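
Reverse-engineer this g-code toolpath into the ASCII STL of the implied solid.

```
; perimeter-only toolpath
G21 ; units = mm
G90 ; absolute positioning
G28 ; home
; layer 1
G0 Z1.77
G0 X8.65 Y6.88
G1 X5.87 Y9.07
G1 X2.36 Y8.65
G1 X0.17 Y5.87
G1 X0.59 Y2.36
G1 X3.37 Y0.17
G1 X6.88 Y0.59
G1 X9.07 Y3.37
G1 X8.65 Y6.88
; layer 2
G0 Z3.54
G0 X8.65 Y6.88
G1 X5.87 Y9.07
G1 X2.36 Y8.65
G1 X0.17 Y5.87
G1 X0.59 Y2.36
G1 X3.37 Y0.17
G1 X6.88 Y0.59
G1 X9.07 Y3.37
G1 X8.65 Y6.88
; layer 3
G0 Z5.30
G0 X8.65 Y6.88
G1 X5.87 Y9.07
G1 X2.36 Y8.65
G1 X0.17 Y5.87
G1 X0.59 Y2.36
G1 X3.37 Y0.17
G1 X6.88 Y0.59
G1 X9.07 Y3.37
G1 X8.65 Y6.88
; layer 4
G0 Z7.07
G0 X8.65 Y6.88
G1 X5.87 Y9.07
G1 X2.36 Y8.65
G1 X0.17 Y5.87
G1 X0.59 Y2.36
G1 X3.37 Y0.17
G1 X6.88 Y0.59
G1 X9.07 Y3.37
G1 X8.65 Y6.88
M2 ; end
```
solid part
  facet normal 0.0000 0.0000 -1.0000
    outer loop
      vertex 2.36 8.65 0.00
      vertex 5.87 9.07 0.00
      vertex 8.65 6.88 0.00
    endloop
  endfacet
  facet normal 0.0000 0.0000 -1.0000
    outer loop
      vertex 0.17 5.87 0.00
      vertex 2.36 8.65 0.00
      vertex 8.65 6.88 0.00
    endloop
  endfacet
  facet normal 0.0000 0.0000 -1.0000
    outer loop
      vertex 0.59 2.36 0.00
      vertex 0.17 5.87 0.00
      vertex 8.65 6.88 0.00
    endloop
  endfacet
  facet normal 0.0000 0.0000 -1.0000
    outer loop
      vertex 3.37 0.17 0.00
      vertex 0.59 2.36 0.00
      vertex 8.65 6.88 0.00
    endloop
  endfacet
  facet normal 0.0000 0.0000 -1.0000
    outer loop
      vertex 6.88 0.59 0.00
      vertex 3.37 0.17 0.00
      vertex 8.65 6.88 0.00
    endloop
  endfacet
  facet normal 0.0000 0.0000 -1.0000
    outer loop
      vertex 9.07 3.37 0.00
      vertex 6.88 0.59 0.00
      vertex 8.65 6.88 0.00
    endloop
  endfacet
  facet normal 0.0000 0.0000 1.0000
    outer loop
      vertex 8.65 6.88 7.07
      vertex 5.87 9.07 7.07
      vertex 2.36 8.65 7.07
    endloop
  endfacet
  facet normal 0.0000 0.0000 1.0000
    outer loop
      vertex 8.65 6.88 7.07
      vertex 2.36 8.65 7.07
      vertex 0.17 5.87 7.07
    endloop
  endfacet
  facet normal 0.0000 0.0000 1.0000
    outer loop
      vertex 8.65 6.88 7.07
      vertex 0.17 5.87 7.07
      vertex 0.59 2.36 7.07
    endloop
  endfacet
  facet normal 0.0000 0.0000 1.0000
    outer loop
      vertex 8.65 6.88 7.07
      vertex 0.59 2.36 7.07
      vertex 3.37 0.17 7.07
    endloop
  endfacet
  facet normal 0.0000 0.0000 1.0000
    outer loop
      vertex 8.65 6.88 7.07
      vertex 3.37 0.17 7.07
      vertex 6.88 0.59 7.07
    endloop
  endfacet
  facet normal 0.0000 0.0000 1.0000
    outer loop
      vertex 8.65 6.88 7.07
      vertex 6.88 0.59 7.07
      vertex 9.07 3.37 7.07
    endloop
  endfacet
  facet normal 0.6188 0.7855 0.0000
    outer loop
      vertex 8.65 6.88 0.00
      vertex 5.87 9.07 0.00
      vertex 5.87 9.07 7.07
    endloop
  endfacet
  facet normal 0.6188 0.7855 0.0000
    outer loop
      vertex 8.65 6.88 0.00
      vertex 5.87 9.07 7.07
      vertex 8.65 6.88 7.07
    endloop
  endfacet
  facet normal -0.1188 0.9929 0.0000
    outer loop
      vertex 5.87 9.07 0.00
      vertex 2.36 8.65 0.00
      vertex 2.36 8.65 7.07
    endloop
  endfacet
  facet normal -0.1188 0.9929 0.0000
    outer loop
      vertex 5.87 9.07 0.00
      vertex 2.36 8.65 7.07
      vertex 5.87 9.07 7.07
    endloop
  endfacet
  facet normal -0.7855 0.6188 0.0000
    outer loop
      vertex 2.36 8.65 0.00
      vertex 0.17 5.87 0.00
      vertex 0.17 5.87 7.07
    endloop
  endfacet
  facet normal -0.7855 0.6188 0.0000
    outer loop
      vertex 2.36 8.65 0.00
      vertex 0.17 5.87 7.07
      vertex 2.36 8.65 7.07
    endloop
  endfacet
  facet normal -0.9929 -0.1188 0.0000
    outer loop
      vertex 0.17 5.87 0.00
      vertex 0.59 2.36 0.00
      vertex 0.59 2.36 7.07
    endloop
  endfacet
  facet normal -0.9929 -0.1188 0.0000
    outer loop
      vertex 0.17 5.87 0.00
      vertex 0.59 2.36 7.07
      vertex 0.17 5.87 7.07
    endloop
  endfacet
  facet normal -0.6188 -0.7855 0.0000
    outer loop
      vertex 0.59 2.36 0.00
      vertex 3.37 0.17 0.00
      vertex 3.37 0.17 7.07
    endloop
  endfacet
  facet normal -0.6188 -0.7855 0.0000
    outer loop
      vertex 0.59 2.36 0.00
      vertex 3.37 0.17 7.07
      vertex 0.59 2.36 7.07
    endloop
  endfacet
  facet normal 0.1188 -0.9929 0.0000
    outer loop
      vertex 3.37 0.17 0.00
      vertex 6.88 0.59 0.00
      vertex 6.88 0.59 7.07
    endloop
  endfacet
  facet normal 0.1188 -0.9929 0.0000
    outer loop
      vertex 3.37 0.17 0.00
      vertex 6.88 0.59 7.07
      vertex 3.37 0.17 7.07
    endloop
  endfacet
  facet normal 0.7855 -0.6188 0.0000
    outer loop
      vertex 6.88 0.59 0.00
      vertex 9.07 3.37 0.00
      vertex 9.07 3.37 7.07
    endloop
  endfacet
  facet normal 0.7855 -0.6188 0.0000
    outer loop
      vertex 6.88 0.59 0.00
      vertex 9.07 3.37 7.07
      vertex 6.88 0.59 7.07
    endloop
  endfacet
  facet normal 0.9929 0.1188 0.0000
    outer loop
      vertex 9.07 3.37 0.00
      vertex 8.65 6.88 0.00
      vertex 8.65 6.88 7.07
    endloop
  endfacet
  facet normal 0.9929 0.1188 0.0000
    outer loop
      vertex 9.07 3.37 0.00
      vertex 8.65 6.88 7.07
      vertex 9.07 3.37 7.07
    endloop
  endfacet
endsolid part

The G0 Z moves step by Δz≈1.77 mm. Every layer's G1 loop is the same polygon, so the solid is a straight extrusion of it from z=0 to z≈7.07. Closing with flat bottom and top caps and triangulating gives 28 facets — a regular 8-sided prism (a cylinder approximated with 8 flat sides), circumscribed radius ≈ 4.62 mm, height ≈ 7.07 mm.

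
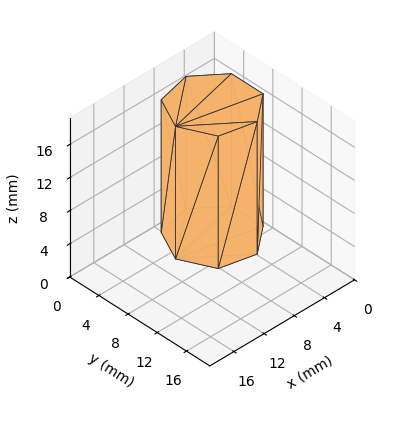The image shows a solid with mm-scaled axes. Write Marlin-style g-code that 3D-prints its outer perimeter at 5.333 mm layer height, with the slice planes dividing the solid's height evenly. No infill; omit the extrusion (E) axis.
Reading the render: the shape is a regular 7-sided prism (a cylinder approximated with 7 flat sides), circumscribed radius ≈ 5 mm, height ≈ 16 mm (dimensions read to the nearest mm from the axis ticks). For the g-code, the solid's height is divided into equal slices at the stated Δz and each level perimeter traced with G1 moves after a G0 lift.

; perimeter-only toolpath
G21 ; units = mm
G90 ; absolute positioning
G28 ; home
; layer 1
G0 Z5.333
G0 X10.000 Y5.000
G1 X8.117 Y8.909
G1 X3.887 Y9.875
G1 X0.495 Y7.169
G1 X0.495 Y2.831
G1 X3.887 Y0.125
G1 X8.117 Y1.091
G1 X10.000 Y5.000
; layer 2
G0 Z10.667
G0 X10.000 Y5.000
G1 X8.117 Y8.909
G1 X3.887 Y9.875
G1 X0.495 Y7.169
G1 X0.495 Y2.831
G1 X3.887 Y0.125
G1 X8.117 Y1.091
G1 X10.000 Y5.000
; layer 3
G0 Z16.000
G0 X10.000 Y5.000
G1 X8.117 Y8.909
G1 X3.887 Y9.875
G1 X0.495 Y7.169
G1 X0.495 Y2.831
G1 X3.887 Y0.125
G1 X8.117 Y1.091
G1 X10.000 Y5.000
M2 ; end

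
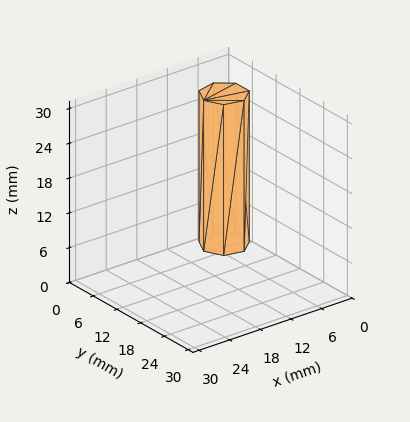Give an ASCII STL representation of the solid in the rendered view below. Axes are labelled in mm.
Reading the render: the shape is a regular 7-sided prism (a cylinder approximated with 7 flat sides), circumscribed radius ≈ 4 mm, height ≈ 26 mm (dimensions read to the nearest mm from the axis ticks). For the STL, each face is triangulated and given an outward normal.

solid part
  facet normal 0.0000 0.0000 -1.0000
    outer loop
      vertex 3.1 7.9 0.0
      vertex 6.5 7.1 0.0
      vertex 8.0 4.0 0.0
    endloop
  endfacet
  facet normal 0.0000 0.0000 -1.0000
    outer loop
      vertex 0.4 5.7 0.0
      vertex 3.1 7.9 0.0
      vertex 8.0 4.0 0.0
    endloop
  endfacet
  facet normal 0.0000 0.0000 -1.0000
    outer loop
      vertex 0.4 2.3 0.0
      vertex 0.4 5.7 0.0
      vertex 8.0 4.0 0.0
    endloop
  endfacet
  facet normal 0.0000 0.0000 -1.0000
    outer loop
      vertex 3.1 0.1 0.0
      vertex 0.4 2.3 0.0
      vertex 8.0 4.0 0.0
    endloop
  endfacet
  facet normal 0.0000 0.0000 -1.0000
    outer loop
      vertex 6.5 0.9 0.0
      vertex 3.1 0.1 0.0
      vertex 8.0 4.0 0.0
    endloop
  endfacet
  facet normal 0.0000 0.0000 1.0000
    outer loop
      vertex 8.0 4.0 26.0
      vertex 6.5 7.1 26.0
      vertex 3.1 7.9 26.0
    endloop
  endfacet
  facet normal 0.0000 0.0000 1.0000
    outer loop
      vertex 8.0 4.0 26.0
      vertex 3.1 7.9 26.0
      vertex 0.4 5.7 26.0
    endloop
  endfacet
  facet normal 0.0000 0.0000 1.0000
    outer loop
      vertex 8.0 4.0 26.0
      vertex 0.4 5.7 26.0
      vertex 0.4 2.3 26.0
    endloop
  endfacet
  facet normal 0.0000 0.0000 1.0000
    outer loop
      vertex 8.0 4.0 26.0
      vertex 0.4 2.3 26.0
      vertex 3.1 0.1 26.0
    endloop
  endfacet
  facet normal 0.0000 0.0000 1.0000
    outer loop
      vertex 8.0 4.0 26.0
      vertex 3.1 0.1 26.0
      vertex 6.5 0.9 26.0
    endloop
  endfacet
  facet normal 0.9002 0.4356 0.0000
    outer loop
      vertex 8.0 4.0 0.0
      vertex 6.5 7.1 0.0
      vertex 6.5 7.1 26.0
    endloop
  endfacet
  facet normal 0.9002 0.4356 0.0000
    outer loop
      vertex 8.0 4.0 0.0
      vertex 6.5 7.1 26.0
      vertex 8.0 4.0 26.0
    endloop
  endfacet
  facet normal 0.2290 0.9734 0.0000
    outer loop
      vertex 6.5 7.1 0.0
      vertex 3.1 7.9 0.0
      vertex 3.1 7.9 26.0
    endloop
  endfacet
  facet normal 0.2290 0.9734 0.0000
    outer loop
      vertex 6.5 7.1 0.0
      vertex 3.1 7.9 26.0
      vertex 6.5 7.1 26.0
    endloop
  endfacet
  facet normal -0.6317 0.7752 0.0000
    outer loop
      vertex 3.1 7.9 0.0
      vertex 0.4 5.7 0.0
      vertex 0.4 5.7 26.0
    endloop
  endfacet
  facet normal -0.6317 0.7752 0.0000
    outer loop
      vertex 3.1 7.9 0.0
      vertex 0.4 5.7 26.0
      vertex 3.1 7.9 26.0
    endloop
  endfacet
  facet normal -1.0000 0.0000 0.0000
    outer loop
      vertex 0.4 5.7 0.0
      vertex 0.4 2.3 0.0
      vertex 0.4 2.3 26.0
    endloop
  endfacet
  facet normal -1.0000 0.0000 0.0000
    outer loop
      vertex 0.4 5.7 0.0
      vertex 0.4 2.3 26.0
      vertex 0.4 5.7 26.0
    endloop
  endfacet
  facet normal -0.6317 -0.7752 0.0000
    outer loop
      vertex 0.4 2.3 0.0
      vertex 3.1 0.1 0.0
      vertex 3.1 0.1 26.0
    endloop
  endfacet
  facet normal -0.6317 -0.7752 0.0000
    outer loop
      vertex 0.4 2.3 0.0
      vertex 3.1 0.1 26.0
      vertex 0.4 2.3 26.0
    endloop
  endfacet
  facet normal 0.2290 -0.9734 0.0000
    outer loop
      vertex 3.1 0.1 0.0
      vertex 6.5 0.9 0.0
      vertex 6.5 0.9 26.0
    endloop
  endfacet
  facet normal 0.2290 -0.9734 0.0000
    outer loop
      vertex 3.1 0.1 0.0
      vertex 6.5 0.9 26.0
      vertex 3.1 0.1 26.0
    endloop
  endfacet
  facet normal 0.9002 -0.4356 0.0000
    outer loop
      vertex 6.5 0.9 0.0
      vertex 8.0 4.0 0.0
      vertex 8.0 4.0 26.0
    endloop
  endfacet
  facet normal 0.9002 -0.4356 0.0000
    outer loop
      vertex 6.5 0.9 0.0
      vertex 8.0 4.0 26.0
      vertex 6.5 0.9 26.0
    endloop
  endfacet
endsolid part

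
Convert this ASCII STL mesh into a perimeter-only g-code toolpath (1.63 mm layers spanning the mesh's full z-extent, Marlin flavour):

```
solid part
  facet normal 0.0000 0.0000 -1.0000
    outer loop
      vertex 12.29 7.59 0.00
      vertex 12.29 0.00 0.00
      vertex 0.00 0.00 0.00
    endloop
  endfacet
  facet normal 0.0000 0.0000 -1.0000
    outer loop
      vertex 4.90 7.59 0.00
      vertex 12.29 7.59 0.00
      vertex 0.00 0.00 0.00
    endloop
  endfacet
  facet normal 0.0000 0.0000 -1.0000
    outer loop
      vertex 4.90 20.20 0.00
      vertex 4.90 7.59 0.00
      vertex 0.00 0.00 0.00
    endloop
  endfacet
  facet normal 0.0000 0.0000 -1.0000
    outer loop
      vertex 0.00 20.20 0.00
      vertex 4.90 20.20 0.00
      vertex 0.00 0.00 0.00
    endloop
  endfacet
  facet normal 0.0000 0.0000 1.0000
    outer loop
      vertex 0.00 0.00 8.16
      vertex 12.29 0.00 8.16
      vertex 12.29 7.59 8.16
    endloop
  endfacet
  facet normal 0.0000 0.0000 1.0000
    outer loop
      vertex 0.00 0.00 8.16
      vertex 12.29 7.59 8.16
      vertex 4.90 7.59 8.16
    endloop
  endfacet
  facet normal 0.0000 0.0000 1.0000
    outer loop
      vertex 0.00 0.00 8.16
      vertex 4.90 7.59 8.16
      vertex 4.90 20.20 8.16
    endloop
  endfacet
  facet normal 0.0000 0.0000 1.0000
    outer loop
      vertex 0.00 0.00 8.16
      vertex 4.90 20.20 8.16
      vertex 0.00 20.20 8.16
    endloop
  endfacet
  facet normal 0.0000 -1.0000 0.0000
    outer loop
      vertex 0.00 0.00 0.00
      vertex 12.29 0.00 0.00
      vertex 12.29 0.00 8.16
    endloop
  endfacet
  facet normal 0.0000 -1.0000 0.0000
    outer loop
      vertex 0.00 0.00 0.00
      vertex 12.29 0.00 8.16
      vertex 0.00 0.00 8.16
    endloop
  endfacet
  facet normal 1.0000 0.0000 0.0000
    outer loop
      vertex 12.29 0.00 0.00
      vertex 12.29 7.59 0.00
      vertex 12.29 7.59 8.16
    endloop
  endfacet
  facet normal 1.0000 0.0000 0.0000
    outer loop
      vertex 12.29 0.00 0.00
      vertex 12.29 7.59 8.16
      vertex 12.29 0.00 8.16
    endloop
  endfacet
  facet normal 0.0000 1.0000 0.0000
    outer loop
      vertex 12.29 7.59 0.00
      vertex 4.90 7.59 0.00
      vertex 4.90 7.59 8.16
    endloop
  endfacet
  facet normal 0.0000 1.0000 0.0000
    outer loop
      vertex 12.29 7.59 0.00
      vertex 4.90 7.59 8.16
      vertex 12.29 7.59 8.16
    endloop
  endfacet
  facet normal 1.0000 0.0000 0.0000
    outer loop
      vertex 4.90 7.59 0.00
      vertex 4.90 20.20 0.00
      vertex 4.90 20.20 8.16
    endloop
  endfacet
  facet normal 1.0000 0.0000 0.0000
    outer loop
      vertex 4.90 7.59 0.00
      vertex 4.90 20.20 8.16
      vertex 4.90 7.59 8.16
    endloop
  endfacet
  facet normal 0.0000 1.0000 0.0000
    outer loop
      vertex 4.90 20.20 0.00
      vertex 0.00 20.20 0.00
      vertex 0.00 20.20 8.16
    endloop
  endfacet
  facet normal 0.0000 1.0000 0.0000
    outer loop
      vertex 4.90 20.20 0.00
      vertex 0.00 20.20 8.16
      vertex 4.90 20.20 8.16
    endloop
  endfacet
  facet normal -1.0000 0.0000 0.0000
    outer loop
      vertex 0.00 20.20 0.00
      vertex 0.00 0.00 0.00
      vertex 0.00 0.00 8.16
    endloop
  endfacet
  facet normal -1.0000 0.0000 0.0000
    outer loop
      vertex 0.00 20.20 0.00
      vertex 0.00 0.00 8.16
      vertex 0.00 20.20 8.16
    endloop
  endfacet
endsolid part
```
; perimeter-only toolpath
G21 ; units = mm
G90 ; absolute positioning
G28 ; home
; layer 1
G0 Z1.63
G0 X0.00 Y0.00
G1 X12.29 Y0.00
G1 X12.29 Y7.59
G1 X4.90 Y7.59
G1 X4.90 Y20.20
G1 X0.00 Y20.20
G1 X0.00 Y0.00
; layer 2
G0 Z3.26
G0 X0.00 Y0.00
G1 X12.29 Y0.00
G1 X12.29 Y7.59
G1 X4.90 Y7.59
G1 X4.90 Y20.20
G1 X0.00 Y20.20
G1 X0.00 Y0.00
; layer 3
G0 Z4.90
G0 X0.00 Y0.00
G1 X12.29 Y0.00
G1 X12.29 Y7.59
G1 X4.90 Y7.59
G1 X4.90 Y20.20
G1 X0.00 Y20.20
G1 X0.00 Y0.00
; layer 4
G0 Z6.53
G0 X0.00 Y0.00
G1 X12.29 Y0.00
G1 X12.29 Y7.59
G1 X4.90 Y7.59
G1 X4.90 Y20.20
G1 X0.00 Y20.20
G1 X0.00 Y0.00
; layer 5
G0 Z8.16
G0 X0.00 Y0.00
G1 X12.29 Y0.00
G1 X12.29 Y7.59
G1 X4.90 Y7.59
G1 X4.90 Y20.20
G1 X0.00 Y20.20
G1 X0.00 Y0.00
M2 ; end

The solid is an L-shaped prism: outer 12.3 × 20.2 mm, arm thicknesses ≈ 7.59 mm (horizontal) and 4.9 mm (vertical), extruded 8.16 mm in z. Slicing at Δz = 1.63 mm — 5 equal slices spanning the solid's height, so layer i sits at z = i·h/5 — gives 5 non-empty perimeters. Each is a 6-segment closed polygon; G0 lifts to the layer z and rapids to the start vertex, then G1 traces the edges.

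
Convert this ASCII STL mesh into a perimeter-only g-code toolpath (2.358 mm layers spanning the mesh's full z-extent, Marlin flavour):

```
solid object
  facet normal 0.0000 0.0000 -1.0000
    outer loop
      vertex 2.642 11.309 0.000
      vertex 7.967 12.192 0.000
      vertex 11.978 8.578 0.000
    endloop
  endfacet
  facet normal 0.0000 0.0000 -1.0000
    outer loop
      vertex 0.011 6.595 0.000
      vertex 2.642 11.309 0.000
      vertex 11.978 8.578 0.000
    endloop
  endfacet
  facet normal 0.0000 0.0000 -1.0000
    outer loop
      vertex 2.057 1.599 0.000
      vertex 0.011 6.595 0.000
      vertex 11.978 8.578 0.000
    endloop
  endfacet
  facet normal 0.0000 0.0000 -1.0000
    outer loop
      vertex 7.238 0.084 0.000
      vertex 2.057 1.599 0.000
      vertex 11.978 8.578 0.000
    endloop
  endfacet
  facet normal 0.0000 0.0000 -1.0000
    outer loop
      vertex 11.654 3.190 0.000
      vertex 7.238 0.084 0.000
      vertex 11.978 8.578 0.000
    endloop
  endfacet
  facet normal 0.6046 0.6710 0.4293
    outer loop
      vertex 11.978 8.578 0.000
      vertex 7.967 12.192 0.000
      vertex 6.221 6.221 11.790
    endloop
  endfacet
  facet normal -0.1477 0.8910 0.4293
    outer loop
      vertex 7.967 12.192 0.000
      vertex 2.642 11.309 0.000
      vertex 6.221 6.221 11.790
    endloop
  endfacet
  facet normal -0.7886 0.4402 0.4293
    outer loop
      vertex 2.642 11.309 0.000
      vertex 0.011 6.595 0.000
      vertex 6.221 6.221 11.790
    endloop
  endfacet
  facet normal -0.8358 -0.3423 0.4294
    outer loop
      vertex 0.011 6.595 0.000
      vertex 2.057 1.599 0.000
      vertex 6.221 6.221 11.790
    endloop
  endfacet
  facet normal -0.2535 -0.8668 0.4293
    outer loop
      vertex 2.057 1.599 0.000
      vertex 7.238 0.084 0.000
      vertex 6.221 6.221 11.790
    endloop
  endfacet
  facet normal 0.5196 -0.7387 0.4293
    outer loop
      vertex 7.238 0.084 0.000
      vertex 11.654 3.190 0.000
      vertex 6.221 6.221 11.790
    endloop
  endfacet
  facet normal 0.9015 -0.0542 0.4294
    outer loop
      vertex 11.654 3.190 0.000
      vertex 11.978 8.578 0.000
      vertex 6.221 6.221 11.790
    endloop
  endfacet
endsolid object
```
; perimeter-only toolpath
G21 ; units = mm
G90 ; absolute positioning
G28 ; home
; layer 1
G0 Z2.358
G0 X10.827 Y8.107
G1 X7.618 Y10.998
G1 X3.358 Y10.291
G1 X1.253 Y6.520
G1 X2.890 Y2.523
G1 X7.035 Y1.311
G1 X10.567 Y3.796
G1 X10.827 Y8.107
; layer 2
G0 Z4.716
G0 X9.675 Y7.635
G1 X7.269 Y9.804
G1 X4.074 Y9.274
G1 X2.495 Y6.445
G1 X3.723 Y3.448
G1 X6.831 Y2.539
G1 X9.481 Y4.402
G1 X9.675 Y7.635
; layer 3
G0 Z7.074
G0 X8.524 Y7.164
G1 X6.919 Y8.609
G1 X4.789 Y8.256
G1 X3.737 Y6.371
G1 X4.555 Y4.372
G1 X6.628 Y3.766
G1 X8.394 Y5.009
G1 X8.524 Y7.164
; layer 4
G0 Z9.432
G0 X7.372 Y6.692
G1 X6.570 Y7.415
G1 X5.505 Y7.239
G1 X4.979 Y6.296
G1 X5.388 Y5.297
G1 X6.424 Y4.994
G1 X7.308 Y5.615
G1 X7.372 Y6.692
M2 ; end

The solid is a regular 7-sided pyramid, base circumscribed radius ≈ 6.22 mm, apex at z ≈ 11.8 mm. Slicing at Δz = 2.358 mm — 5 equal slices spanning the solid's height, so layer i sits at z = i·h/5 — gives 4 non-empty perimeters. Each is a 7-segment closed polygon; G0 lifts to the layer z and rapids to the start vertex, then G1 traces the edges. The cross-section shrinks linearly with z (the slice at the apex is degenerate and omitted).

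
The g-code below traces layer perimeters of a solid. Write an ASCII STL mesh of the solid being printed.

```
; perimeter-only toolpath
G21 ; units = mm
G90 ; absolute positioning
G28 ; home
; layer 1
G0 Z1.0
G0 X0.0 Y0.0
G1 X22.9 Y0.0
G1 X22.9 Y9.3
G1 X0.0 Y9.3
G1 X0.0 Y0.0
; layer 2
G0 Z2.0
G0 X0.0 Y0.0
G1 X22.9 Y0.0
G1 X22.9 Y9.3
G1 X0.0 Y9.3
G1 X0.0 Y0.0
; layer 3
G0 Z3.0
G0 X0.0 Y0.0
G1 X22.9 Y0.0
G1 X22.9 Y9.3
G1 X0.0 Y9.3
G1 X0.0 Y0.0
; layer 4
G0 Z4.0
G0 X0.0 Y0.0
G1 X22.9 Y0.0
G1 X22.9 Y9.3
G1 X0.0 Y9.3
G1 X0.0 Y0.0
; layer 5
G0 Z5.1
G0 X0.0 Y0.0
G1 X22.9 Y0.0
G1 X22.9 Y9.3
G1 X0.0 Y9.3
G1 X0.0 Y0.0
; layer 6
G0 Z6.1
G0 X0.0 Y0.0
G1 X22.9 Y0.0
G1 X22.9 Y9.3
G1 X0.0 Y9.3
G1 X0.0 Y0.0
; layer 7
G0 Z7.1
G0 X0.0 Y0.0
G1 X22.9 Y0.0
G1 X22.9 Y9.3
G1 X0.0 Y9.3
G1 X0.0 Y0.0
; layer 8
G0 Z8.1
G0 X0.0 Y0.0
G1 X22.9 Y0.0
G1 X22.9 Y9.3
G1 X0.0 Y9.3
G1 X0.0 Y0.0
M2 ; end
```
solid part
  facet normal 0.0000 0.0000 -1.0000
    outer loop
      vertex 22.9 9.3 0.0
      vertex 22.9 0.0 0.0
      vertex 0.0 0.0 0.0
    endloop
  endfacet
  facet normal 0.0000 0.0000 -1.0000
    outer loop
      vertex 0.0 9.3 0.0
      vertex 22.9 9.3 0.0
      vertex 0.0 0.0 0.0
    endloop
  endfacet
  facet normal 0.0000 0.0000 1.0000
    outer loop
      vertex 0.0 0.0 8.1
      vertex 22.9 0.0 8.1
      vertex 22.9 9.3 8.1
    endloop
  endfacet
  facet normal 0.0000 0.0000 1.0000
    outer loop
      vertex 0.0 0.0 8.1
      vertex 22.9 9.3 8.1
      vertex 0.0 9.3 8.1
    endloop
  endfacet
  facet normal 0.0000 -1.0000 0.0000
    outer loop
      vertex 0.0 0.0 0.0
      vertex 22.9 0.0 0.0
      vertex 22.9 0.0 8.1
    endloop
  endfacet
  facet normal 0.0000 -1.0000 0.0000
    outer loop
      vertex 0.0 0.0 0.0
      vertex 22.9 0.0 8.1
      vertex 0.0 0.0 8.1
    endloop
  endfacet
  facet normal 0.0000 1.0000 0.0000
    outer loop
      vertex 22.9 9.3 8.1
      vertex 22.9 9.3 0.0
      vertex 0.0 9.3 0.0
    endloop
  endfacet
  facet normal 0.0000 1.0000 0.0000
    outer loop
      vertex 0.0 9.3 8.1
      vertex 22.9 9.3 8.1
      vertex 0.0 9.3 0.0
    endloop
  endfacet
  facet normal -1.0000 0.0000 0.0000
    outer loop
      vertex 0.0 9.3 8.1
      vertex 0.0 9.3 0.0
      vertex 0.0 0.0 0.0
    endloop
  endfacet
  facet normal -1.0000 0.0000 0.0000
    outer loop
      vertex 0.0 0.0 8.1
      vertex 0.0 9.3 8.1
      vertex 0.0 0.0 0.0
    endloop
  endfacet
  facet normal 1.0000 0.0000 0.0000
    outer loop
      vertex 22.9 0.0 0.0
      vertex 22.9 9.3 0.0
      vertex 22.9 9.3 8.1
    endloop
  endfacet
  facet normal 1.0000 0.0000 0.0000
    outer loop
      vertex 22.9 0.0 0.0
      vertex 22.9 9.3 8.1
      vertex 22.9 0.0 8.1
    endloop
  endfacet
endsolid part

The G0 Z moves step by Δz≈1.0 mm. Every layer's G1 loop is the same polygon, so the solid is a straight extrusion of it from z=0 to z≈8.1. Closing with flat bottom and top caps and triangulating gives 12 facets — a rectangular box, roughly 22.9 × 9.3 mm footprint and 8.1 mm tall.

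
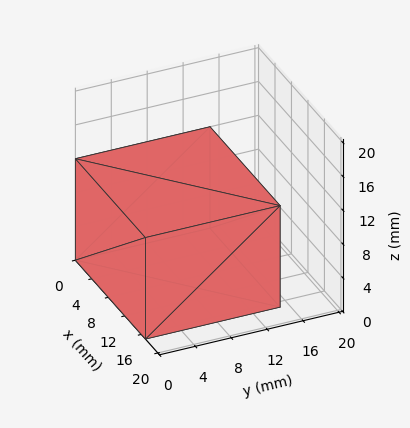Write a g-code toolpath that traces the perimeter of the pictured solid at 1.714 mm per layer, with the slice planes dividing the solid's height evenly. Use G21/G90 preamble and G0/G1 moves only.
Reading the render: the shape is a rectangular box, roughly 17 × 15 mm footprint and 12 mm tall (dimensions read to the nearest mm from the axis ticks). For the g-code, the solid's height is divided into equal slices at the stated Δz and each level perimeter traced with G1 moves after a G0 lift.

; perimeter-only toolpath
G21 ; units = mm
G90 ; absolute positioning
G28 ; home
; layer 1
G0 Z1.714
G0 X0.000 Y0.000
G1 X17.000 Y0.000
G1 X17.000 Y15.000
G1 X0.000 Y15.000
G1 X0.000 Y0.000
; layer 2
G0 Z3.429
G0 X0.000 Y0.000
G1 X17.000 Y0.000
G1 X17.000 Y15.000
G1 X0.000 Y15.000
G1 X0.000 Y0.000
; layer 3
G0 Z5.143
G0 X0.000 Y0.000
G1 X17.000 Y0.000
G1 X17.000 Y15.000
G1 X0.000 Y15.000
G1 X0.000 Y0.000
; layer 4
G0 Z6.857
G0 X0.000 Y0.000
G1 X17.000 Y0.000
G1 X17.000 Y15.000
G1 X0.000 Y15.000
G1 X0.000 Y0.000
; layer 5
G0 Z8.571
G0 X0.000 Y0.000
G1 X17.000 Y0.000
G1 X17.000 Y15.000
G1 X0.000 Y15.000
G1 X0.000 Y0.000
; layer 6
G0 Z10.286
G0 X0.000 Y0.000
G1 X17.000 Y0.000
G1 X17.000 Y15.000
G1 X0.000 Y15.000
G1 X0.000 Y0.000
; layer 7
G0 Z12.000
G0 X0.000 Y0.000
G1 X17.000 Y0.000
G1 X17.000 Y15.000
G1 X0.000 Y15.000
G1 X0.000 Y0.000
M2 ; end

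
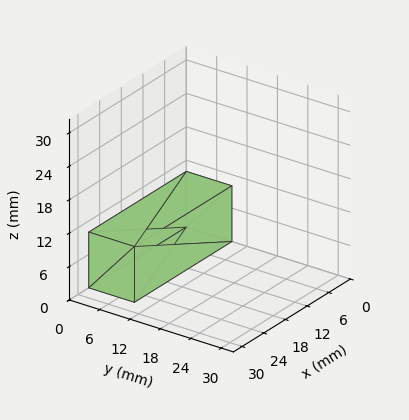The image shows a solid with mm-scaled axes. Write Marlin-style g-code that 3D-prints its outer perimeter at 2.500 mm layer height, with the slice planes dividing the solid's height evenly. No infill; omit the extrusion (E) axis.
Reading the render: the shape is a rectangular box, roughly 27 × 9 mm footprint and 10 mm tall (dimensions read to the nearest mm from the axis ticks). For the g-code, the solid's height is divided into equal slices at the stated Δz and each level perimeter traced with G1 moves after a G0 lift.

; perimeter-only toolpath
G21 ; units = mm
G90 ; absolute positioning
G28 ; home
; layer 1
G0 Z2.500
G0 X0.000 Y0.000
G1 X27.000 Y0.000
G1 X27.000 Y9.000
G1 X0.000 Y9.000
G1 X0.000 Y0.000
; layer 2
G0 Z5.000
G0 X0.000 Y0.000
G1 X27.000 Y0.000
G1 X27.000 Y9.000
G1 X0.000 Y9.000
G1 X0.000 Y0.000
; layer 3
G0 Z7.500
G0 X0.000 Y0.000
G1 X27.000 Y0.000
G1 X27.000 Y9.000
G1 X0.000 Y9.000
G1 X0.000 Y0.000
; layer 4
G0 Z10.000
G0 X0.000 Y0.000
G1 X27.000 Y0.000
G1 X27.000 Y9.000
G1 X0.000 Y9.000
G1 X0.000 Y0.000
M2 ; end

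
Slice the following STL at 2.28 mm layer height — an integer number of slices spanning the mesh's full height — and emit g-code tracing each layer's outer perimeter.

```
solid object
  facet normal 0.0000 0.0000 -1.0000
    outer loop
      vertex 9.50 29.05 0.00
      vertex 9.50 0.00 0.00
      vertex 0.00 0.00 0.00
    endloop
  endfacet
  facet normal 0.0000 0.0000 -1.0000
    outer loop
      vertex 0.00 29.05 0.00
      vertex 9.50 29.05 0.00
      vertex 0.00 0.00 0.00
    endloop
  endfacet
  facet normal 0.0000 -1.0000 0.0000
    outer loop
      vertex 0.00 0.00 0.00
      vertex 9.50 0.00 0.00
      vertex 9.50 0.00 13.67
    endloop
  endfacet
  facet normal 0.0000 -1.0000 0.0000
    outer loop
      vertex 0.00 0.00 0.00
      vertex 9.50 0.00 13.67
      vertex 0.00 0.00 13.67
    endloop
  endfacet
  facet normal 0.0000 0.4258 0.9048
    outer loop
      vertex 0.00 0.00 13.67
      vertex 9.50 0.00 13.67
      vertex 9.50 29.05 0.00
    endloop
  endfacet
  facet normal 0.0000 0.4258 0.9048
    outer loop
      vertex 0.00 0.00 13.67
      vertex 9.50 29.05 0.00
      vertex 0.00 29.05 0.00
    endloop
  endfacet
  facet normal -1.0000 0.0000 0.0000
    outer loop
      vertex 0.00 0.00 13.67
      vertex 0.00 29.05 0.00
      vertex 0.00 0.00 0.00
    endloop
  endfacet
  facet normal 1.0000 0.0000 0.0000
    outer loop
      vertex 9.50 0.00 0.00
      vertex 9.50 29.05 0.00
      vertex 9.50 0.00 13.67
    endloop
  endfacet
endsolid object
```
; perimeter-only toolpath
G21 ; units = mm
G90 ; absolute positioning
G28 ; home
; layer 1
G0 Z2.28
G0 X0.00 Y0.00
G1 X9.50 Y0.00
G1 X9.50 Y24.21
G1 X0.00 Y24.21
G1 X0.00 Y0.00
; layer 2
G0 Z4.56
G0 X0.00 Y0.00
G1 X9.50 Y0.00
G1 X9.50 Y19.37
G1 X0.00 Y19.37
G1 X0.00 Y0.00
; layer 3
G0 Z6.83
G0 X0.00 Y0.00
G1 X9.50 Y0.00
G1 X9.50 Y14.53
G1 X0.00 Y14.53
G1 X0.00 Y0.00
; layer 4
G0 Z9.11
G0 X0.00 Y0.00
G1 X9.50 Y0.00
G1 X9.50 Y9.68
G1 X0.00 Y9.68
G1 X0.00 Y0.00
; layer 5
G0 Z11.39
G0 X0.00 Y0.00
G1 X9.50 Y0.00
G1 X9.50 Y4.84
G1 X0.00 Y4.84
G1 X0.00 Y0.00
M2 ; end

The solid is a wedge (ramp): 9.5 × 29.1 mm base, rising to 13.7 mm along the y=0 edge and sloping linearly to z=0 at y=29.1. Slicing at Δz = 2.28 mm — 6 equal slices spanning the solid's height, so layer i sits at z = i·h/6 — gives 5 non-empty perimeters. Each is a 4-segment closed polygon; G0 lifts to the layer z and rapids to the start vertex, then G1 traces the edges. The cross-section shrinks linearly with z (the slice at the apex is degenerate and omitted).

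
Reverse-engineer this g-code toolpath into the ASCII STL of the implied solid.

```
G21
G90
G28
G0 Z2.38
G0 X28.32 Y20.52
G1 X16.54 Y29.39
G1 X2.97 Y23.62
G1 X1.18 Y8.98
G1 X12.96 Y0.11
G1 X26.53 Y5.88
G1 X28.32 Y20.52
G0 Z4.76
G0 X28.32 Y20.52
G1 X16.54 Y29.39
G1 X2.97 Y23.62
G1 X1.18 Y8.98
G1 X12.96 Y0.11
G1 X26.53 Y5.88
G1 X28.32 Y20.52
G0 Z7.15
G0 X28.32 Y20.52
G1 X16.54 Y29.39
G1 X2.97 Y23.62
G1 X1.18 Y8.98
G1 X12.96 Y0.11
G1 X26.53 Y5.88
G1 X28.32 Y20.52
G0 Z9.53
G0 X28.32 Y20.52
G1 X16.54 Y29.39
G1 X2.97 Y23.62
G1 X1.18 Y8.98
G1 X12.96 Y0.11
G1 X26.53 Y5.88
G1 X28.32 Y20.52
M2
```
solid part
  facet normal 0.0000 0.0000 -1.0000
    outer loop
      vertex 2.97 23.62 0.00
      vertex 16.54 29.39 0.00
      vertex 28.32 20.52 0.00
    endloop
  endfacet
  facet normal 0.0000 0.0000 -1.0000
    outer loop
      vertex 1.18 8.98 0.00
      vertex 2.97 23.62 0.00
      vertex 28.32 20.52 0.00
    endloop
  endfacet
  facet normal 0.0000 0.0000 -1.0000
    outer loop
      vertex 12.96 0.11 0.00
      vertex 1.18 8.98 0.00
      vertex 28.32 20.52 0.00
    endloop
  endfacet
  facet normal 0.0000 0.0000 -1.0000
    outer loop
      vertex 26.53 5.88 0.00
      vertex 12.96 0.11 0.00
      vertex 28.32 20.52 0.00
    endloop
  endfacet
  facet normal 0.0000 0.0000 1.0000
    outer loop
      vertex 28.32 20.52 9.53
      vertex 16.54 29.39 9.53
      vertex 2.97 23.62 9.53
    endloop
  endfacet
  facet normal 0.0000 0.0000 1.0000
    outer loop
      vertex 28.32 20.52 9.53
      vertex 2.97 23.62 9.53
      vertex 1.18 8.98 9.53
    endloop
  endfacet
  facet normal 0.0000 0.0000 1.0000
    outer loop
      vertex 28.32 20.52 9.53
      vertex 1.18 8.98 9.53
      vertex 12.96 0.11 9.53
    endloop
  endfacet
  facet normal 0.0000 0.0000 1.0000
    outer loop
      vertex 28.32 20.52 9.53
      vertex 12.96 0.11 9.53
      vertex 26.53 5.88 9.53
    endloop
  endfacet
  facet normal 0.6015 0.7989 0.0000
    outer loop
      vertex 28.32 20.52 0.00
      vertex 16.54 29.39 0.00
      vertex 16.54 29.39 9.53
    endloop
  endfacet
  facet normal 0.6015 0.7989 0.0000
    outer loop
      vertex 28.32 20.52 0.00
      vertex 16.54 29.39 9.53
      vertex 28.32 20.52 9.53
    endloop
  endfacet
  facet normal -0.3913 0.9203 0.0000
    outer loop
      vertex 16.54 29.39 0.00
      vertex 2.97 23.62 0.00
      vertex 2.97 23.62 9.53
    endloop
  endfacet
  facet normal -0.3913 0.9203 0.0000
    outer loop
      vertex 16.54 29.39 0.00
      vertex 2.97 23.62 9.53
      vertex 16.54 29.39 9.53
    endloop
  endfacet
  facet normal -0.9926 0.1214 0.0000
    outer loop
      vertex 2.97 23.62 0.00
      vertex 1.18 8.98 0.00
      vertex 1.18 8.98 9.53
    endloop
  endfacet
  facet normal -0.9926 0.1214 0.0000
    outer loop
      vertex 2.97 23.62 0.00
      vertex 1.18 8.98 9.53
      vertex 2.97 23.62 9.53
    endloop
  endfacet
  facet normal -0.6015 -0.7989 0.0000
    outer loop
      vertex 1.18 8.98 0.00
      vertex 12.96 0.11 0.00
      vertex 12.96 0.11 9.53
    endloop
  endfacet
  facet normal -0.6015 -0.7989 0.0000
    outer loop
      vertex 1.18 8.98 0.00
      vertex 12.96 0.11 9.53
      vertex 1.18 8.98 9.53
    endloop
  endfacet
  facet normal 0.3913 -0.9203 0.0000
    outer loop
      vertex 12.96 0.11 0.00
      vertex 26.53 5.88 0.00
      vertex 26.53 5.88 9.53
    endloop
  endfacet
  facet normal 0.3913 -0.9203 0.0000
    outer loop
      vertex 12.96 0.11 0.00
      vertex 26.53 5.88 9.53
      vertex 12.96 0.11 9.53
    endloop
  endfacet
  facet normal 0.9926 -0.1214 0.0000
    outer loop
      vertex 26.53 5.88 0.00
      vertex 28.32 20.52 0.00
      vertex 28.32 20.52 9.53
    endloop
  endfacet
  facet normal 0.9926 -0.1214 0.0000
    outer loop
      vertex 26.53 5.88 0.00
      vertex 28.32 20.52 9.53
      vertex 26.53 5.88 9.53
    endloop
  endfacet
endsolid part

The G0 Z moves step by Δz≈2.38 mm. Every layer's G1 loop is the same polygon, so the solid is a straight extrusion of it from z=0 to z≈9.53. Closing with flat bottom and top caps and triangulating gives 20 facets — a regular 6-sided prism (a cylinder approximated with 6 flat sides), circumscribed radius ≈ 14.8 mm, height ≈ 9.53 mm.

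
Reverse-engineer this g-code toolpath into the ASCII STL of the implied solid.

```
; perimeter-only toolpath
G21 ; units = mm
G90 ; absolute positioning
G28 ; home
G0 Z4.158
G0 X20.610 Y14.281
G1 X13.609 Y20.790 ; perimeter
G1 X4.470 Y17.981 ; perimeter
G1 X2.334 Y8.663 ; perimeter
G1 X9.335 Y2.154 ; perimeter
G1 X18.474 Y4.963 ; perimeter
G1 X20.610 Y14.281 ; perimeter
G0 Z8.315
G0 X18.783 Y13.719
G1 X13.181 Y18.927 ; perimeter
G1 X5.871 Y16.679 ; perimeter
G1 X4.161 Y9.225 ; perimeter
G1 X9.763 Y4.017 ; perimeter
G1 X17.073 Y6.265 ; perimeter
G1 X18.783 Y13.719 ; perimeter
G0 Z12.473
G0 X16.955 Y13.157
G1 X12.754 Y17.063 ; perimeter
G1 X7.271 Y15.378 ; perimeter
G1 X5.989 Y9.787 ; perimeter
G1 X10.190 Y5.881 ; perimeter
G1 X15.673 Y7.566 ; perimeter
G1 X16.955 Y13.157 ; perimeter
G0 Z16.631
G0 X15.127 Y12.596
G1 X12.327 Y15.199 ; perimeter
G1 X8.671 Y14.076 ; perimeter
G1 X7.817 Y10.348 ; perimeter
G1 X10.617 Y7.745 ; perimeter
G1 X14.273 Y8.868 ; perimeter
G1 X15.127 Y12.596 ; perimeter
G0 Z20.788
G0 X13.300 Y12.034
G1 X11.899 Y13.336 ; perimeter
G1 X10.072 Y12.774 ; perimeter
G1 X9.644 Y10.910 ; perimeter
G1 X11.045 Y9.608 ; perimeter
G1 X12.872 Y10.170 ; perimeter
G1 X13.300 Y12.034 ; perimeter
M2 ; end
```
solid part
  facet normal 0.0000 0.0000 -1.0000
    outer loop
      vertex 3.070 19.283 0.000
      vertex 14.036 22.654 0.000
      vertex 22.438 14.843 0.000
    endloop
  endfacet
  facet normal 0.0000 0.0000 -1.0000
    outer loop
      vertex 0.506 8.101 0.000
      vertex 3.070 19.283 0.000
      vertex 22.438 14.843 0.000
    endloop
  endfacet
  facet normal 0.0000 0.0000 -1.0000
    outer loop
      vertex 8.908 0.290 0.000
      vertex 0.506 8.101 0.000
      vertex 22.438 14.843 0.000
    endloop
  endfacet
  facet normal 0.0000 0.0000 -1.0000
    outer loop
      vertex 19.874 3.661 0.000
      vertex 8.908 0.290 0.000
      vertex 22.438 14.843 0.000
    endloop
  endfacet
  facet normal 0.6326 0.6804 0.3700
    outer loop
      vertex 22.438 14.843 0.000
      vertex 14.036 22.654 0.000
      vertex 11.472 11.472 24.946
    endloop
  endfacet
  facet normal -0.2730 0.8880 0.3700
    outer loop
      vertex 14.036 22.654 0.000
      vertex 3.070 19.283 0.000
      vertex 11.472 11.472 24.946
    endloop
  endfacet
  facet normal -0.9055 0.2076 0.3700
    outer loop
      vertex 3.070 19.283 0.000
      vertex 0.506 8.101 0.000
      vertex 11.472 11.472 24.946
    endloop
  endfacet
  facet normal -0.6326 -0.6804 0.3700
    outer loop
      vertex 0.506 8.101 0.000
      vertex 8.908 0.290 0.000
      vertex 11.472 11.472 24.946
    endloop
  endfacet
  facet normal 0.2730 -0.8880 0.3700
    outer loop
      vertex 8.908 0.290 0.000
      vertex 19.874 3.661 0.000
      vertex 11.472 11.472 24.946
    endloop
  endfacet
  facet normal 0.9055 -0.2076 0.3700
    outer loop
      vertex 19.874 3.661 0.000
      vertex 22.438 14.843 0.000
      vertex 11.472 11.472 24.946
    endloop
  endfacet
endsolid part

The G0 Z moves step by Δz≈4.158 mm. The G1 loops shrink linearly with z, so the solid tapers from its base footprint up to z≈24.9. Closing with a flat bottom cap and the tapered top and triangulating gives 10 facets — a regular 6-sided pyramid, base circumscribed radius ≈ 11.5 mm, apex at z ≈ 24.9 mm.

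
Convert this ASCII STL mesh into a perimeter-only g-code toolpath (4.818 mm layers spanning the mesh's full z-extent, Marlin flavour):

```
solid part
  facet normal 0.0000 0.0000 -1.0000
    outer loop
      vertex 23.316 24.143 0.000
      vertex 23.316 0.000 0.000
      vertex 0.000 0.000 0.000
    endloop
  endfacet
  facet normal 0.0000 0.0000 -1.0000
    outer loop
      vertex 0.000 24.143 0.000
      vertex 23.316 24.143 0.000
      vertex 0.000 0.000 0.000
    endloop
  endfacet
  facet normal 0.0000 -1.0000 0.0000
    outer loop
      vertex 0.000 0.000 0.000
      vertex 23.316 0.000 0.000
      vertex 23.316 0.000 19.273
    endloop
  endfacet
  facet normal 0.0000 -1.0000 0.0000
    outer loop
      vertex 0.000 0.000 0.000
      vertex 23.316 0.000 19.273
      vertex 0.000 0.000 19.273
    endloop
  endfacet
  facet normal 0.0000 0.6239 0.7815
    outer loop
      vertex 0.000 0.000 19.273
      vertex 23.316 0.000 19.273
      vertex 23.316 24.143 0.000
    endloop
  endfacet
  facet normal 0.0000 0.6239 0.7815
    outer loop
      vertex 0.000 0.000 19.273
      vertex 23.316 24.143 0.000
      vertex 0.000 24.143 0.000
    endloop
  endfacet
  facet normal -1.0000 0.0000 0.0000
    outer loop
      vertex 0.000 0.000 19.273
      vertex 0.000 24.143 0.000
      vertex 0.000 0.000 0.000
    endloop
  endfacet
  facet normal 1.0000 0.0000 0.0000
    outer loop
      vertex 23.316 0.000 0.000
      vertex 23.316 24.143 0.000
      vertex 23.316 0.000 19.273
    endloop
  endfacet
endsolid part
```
; perimeter-only toolpath
G21 ; units = mm
G90 ; absolute positioning
G28 ; home
; layer 1
G0 Z4.818
G0 X0.000 Y0.000
G1 X23.316 Y0.000
G1 X23.316 Y18.107
G1 X0.000 Y18.107
G1 X0.000 Y0.000
; layer 2
G0 Z9.636
G0 X0.000 Y0.000
G1 X23.316 Y0.000
G1 X23.316 Y12.072
G1 X0.000 Y12.072
G1 X0.000 Y0.000
; layer 3
G0 Z14.455
G0 X0.000 Y0.000
G1 X23.316 Y0.000
G1 X23.316 Y6.036
G1 X0.000 Y6.036
G1 X0.000 Y0.000
M2 ; end

The solid is a wedge (ramp): 23.3 × 24.1 mm base, rising to 19.3 mm along the y=0 edge and sloping linearly to z=0 at y=24.1. Slicing at Δz = 4.818 mm — 4 equal slices spanning the solid's height, so layer i sits at z = i·h/4 — gives 3 non-empty perimeters. Each is a 4-segment closed polygon; G0 lifts to the layer z and rapids to the start vertex, then G1 traces the edges. The cross-section shrinks linearly with z (the slice at the apex is degenerate and omitted).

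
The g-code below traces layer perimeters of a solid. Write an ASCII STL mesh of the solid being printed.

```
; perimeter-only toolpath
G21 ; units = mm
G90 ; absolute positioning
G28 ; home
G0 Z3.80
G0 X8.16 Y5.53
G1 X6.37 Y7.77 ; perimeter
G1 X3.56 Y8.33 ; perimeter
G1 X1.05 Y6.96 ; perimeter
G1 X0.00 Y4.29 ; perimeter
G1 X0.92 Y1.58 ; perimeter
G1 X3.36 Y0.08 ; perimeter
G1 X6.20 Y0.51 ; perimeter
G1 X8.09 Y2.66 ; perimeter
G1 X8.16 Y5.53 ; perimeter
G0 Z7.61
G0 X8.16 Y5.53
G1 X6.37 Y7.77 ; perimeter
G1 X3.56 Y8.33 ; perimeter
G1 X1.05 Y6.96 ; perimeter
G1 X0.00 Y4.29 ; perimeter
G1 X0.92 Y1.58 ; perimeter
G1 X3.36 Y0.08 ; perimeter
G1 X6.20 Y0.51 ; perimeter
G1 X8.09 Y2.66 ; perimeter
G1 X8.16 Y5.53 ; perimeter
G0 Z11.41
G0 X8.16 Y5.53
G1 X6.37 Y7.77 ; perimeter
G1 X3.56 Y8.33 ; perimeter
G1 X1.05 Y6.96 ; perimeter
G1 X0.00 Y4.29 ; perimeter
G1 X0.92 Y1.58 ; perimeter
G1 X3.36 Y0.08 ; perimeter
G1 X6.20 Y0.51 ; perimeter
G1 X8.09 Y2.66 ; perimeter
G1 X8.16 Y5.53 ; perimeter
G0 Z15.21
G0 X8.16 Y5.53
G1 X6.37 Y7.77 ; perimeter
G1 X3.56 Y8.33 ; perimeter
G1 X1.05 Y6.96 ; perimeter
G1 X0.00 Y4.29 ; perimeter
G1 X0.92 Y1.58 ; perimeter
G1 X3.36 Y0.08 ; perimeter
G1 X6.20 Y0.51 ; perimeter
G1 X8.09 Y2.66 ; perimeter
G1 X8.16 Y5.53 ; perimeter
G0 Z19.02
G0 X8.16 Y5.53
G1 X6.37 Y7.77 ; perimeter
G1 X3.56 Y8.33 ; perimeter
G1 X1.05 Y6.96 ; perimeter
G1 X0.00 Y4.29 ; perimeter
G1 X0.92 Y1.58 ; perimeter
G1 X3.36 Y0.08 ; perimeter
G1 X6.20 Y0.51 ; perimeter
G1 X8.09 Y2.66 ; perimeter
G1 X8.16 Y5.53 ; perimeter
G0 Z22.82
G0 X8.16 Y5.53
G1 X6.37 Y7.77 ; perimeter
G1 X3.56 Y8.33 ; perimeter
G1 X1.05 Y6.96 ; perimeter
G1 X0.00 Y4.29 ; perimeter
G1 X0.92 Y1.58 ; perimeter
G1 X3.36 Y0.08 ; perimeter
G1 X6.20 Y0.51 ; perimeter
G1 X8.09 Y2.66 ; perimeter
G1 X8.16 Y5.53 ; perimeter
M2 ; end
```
solid part
  facet normal 0.0000 0.0000 -1.0000
    outer loop
      vertex 3.56 8.33 0.00
      vertex 6.37 7.77 0.00
      vertex 8.16 5.53 0.00
    endloop
  endfacet
  facet normal 0.0000 0.0000 -1.0000
    outer loop
      vertex 1.05 6.96 0.00
      vertex 3.56 8.33 0.00
      vertex 8.16 5.53 0.00
    endloop
  endfacet
  facet normal 0.0000 0.0000 -1.0000
    outer loop
      vertex 0.00 4.29 0.00
      vertex 1.05 6.96 0.00
      vertex 8.16 5.53 0.00
    endloop
  endfacet
  facet normal 0.0000 0.0000 -1.0000
    outer loop
      vertex 0.92 1.58 0.00
      vertex 0.00 4.29 0.00
      vertex 8.16 5.53 0.00
    endloop
  endfacet
  facet normal 0.0000 0.0000 -1.0000
    outer loop
      vertex 3.36 0.08 0.00
      vertex 0.92 1.58 0.00
      vertex 8.16 5.53 0.00
    endloop
  endfacet
  facet normal 0.0000 0.0000 -1.0000
    outer loop
      vertex 6.20 0.51 0.00
      vertex 3.36 0.08 0.00
      vertex 8.16 5.53 0.00
    endloop
  endfacet
  facet normal 0.0000 0.0000 -1.0000
    outer loop
      vertex 8.09 2.66 0.00
      vertex 6.20 0.51 0.00
      vertex 8.16 5.53 0.00
    endloop
  endfacet
  facet normal 0.0000 0.0000 1.0000
    outer loop
      vertex 8.16 5.53 22.82
      vertex 6.37 7.77 22.82
      vertex 3.56 8.33 22.82
    endloop
  endfacet
  facet normal 0.0000 0.0000 1.0000
    outer loop
      vertex 8.16 5.53 22.82
      vertex 3.56 8.33 22.82
      vertex 1.05 6.96 22.82
    endloop
  endfacet
  facet normal 0.0000 0.0000 1.0000
    outer loop
      vertex 8.16 5.53 22.82
      vertex 1.05 6.96 22.82
      vertex 0.00 4.29 22.82
    endloop
  endfacet
  facet normal 0.0000 0.0000 1.0000
    outer loop
      vertex 8.16 5.53 22.82
      vertex 0.00 4.29 22.82
      vertex 0.92 1.58 22.82
    endloop
  endfacet
  facet normal 0.0000 0.0000 1.0000
    outer loop
      vertex 8.16 5.53 22.82
      vertex 0.92 1.58 22.82
      vertex 3.36 0.08 22.82
    endloop
  endfacet
  facet normal 0.0000 0.0000 1.0000
    outer loop
      vertex 8.16 5.53 22.82
      vertex 3.36 0.08 22.82
      vertex 6.20 0.51 22.82
    endloop
  endfacet
  facet normal 0.0000 0.0000 1.0000
    outer loop
      vertex 8.16 5.53 22.82
      vertex 6.20 0.51 22.82
      vertex 8.09 2.66 22.82
    endloop
  endfacet
  facet normal 0.7812 0.6243 0.0000
    outer loop
      vertex 8.16 5.53 0.00
      vertex 6.37 7.77 0.00
      vertex 6.37 7.77 22.82
    endloop
  endfacet
  facet normal 0.7812 0.6243 0.0000
    outer loop
      vertex 8.16 5.53 0.00
      vertex 6.37 7.77 22.82
      vertex 8.16 5.53 22.82
    endloop
  endfacet
  facet normal 0.1954 0.9807 0.0000
    outer loop
      vertex 6.37 7.77 0.00
      vertex 3.56 8.33 0.00
      vertex 3.56 8.33 22.82
    endloop
  endfacet
  facet normal 0.1954 0.9807 0.0000
    outer loop
      vertex 6.37 7.77 0.00
      vertex 3.56 8.33 22.82
      vertex 6.37 7.77 22.82
    endloop
  endfacet
  facet normal -0.4791 0.8778 0.0000
    outer loop
      vertex 3.56 8.33 0.00
      vertex 1.05 6.96 0.00
      vertex 1.05 6.96 22.82
    endloop
  endfacet
  facet normal -0.4791 0.8778 0.0000
    outer loop
      vertex 3.56 8.33 0.00
      vertex 1.05 6.96 22.82
      vertex 3.56 8.33 22.82
    endloop
  endfacet
  facet normal -0.9306 0.3660 0.0000
    outer loop
      vertex 1.05 6.96 0.00
      vertex 0.00 4.29 0.00
      vertex 0.00 4.29 22.82
    endloop
  endfacet
  facet normal -0.9306 0.3660 0.0000
    outer loop
      vertex 1.05 6.96 0.00
      vertex 0.00 4.29 22.82
      vertex 1.05 6.96 22.82
    endloop
  endfacet
  facet normal -0.9469 -0.3215 0.0000
    outer loop
      vertex 0.00 4.29 0.00
      vertex 0.92 1.58 0.00
      vertex 0.92 1.58 22.82
    endloop
  endfacet
  facet normal -0.9469 -0.3215 0.0000
    outer loop
      vertex 0.00 4.29 0.00
      vertex 0.92 1.58 22.82
      vertex 0.00 4.29 22.82
    endloop
  endfacet
  facet normal -0.5237 -0.8519 0.0000
    outer loop
      vertex 0.92 1.58 0.00
      vertex 3.36 0.08 0.00
      vertex 3.36 0.08 22.82
    endloop
  endfacet
  facet normal -0.5237 -0.8519 0.0000
    outer loop
      vertex 0.92 1.58 0.00
      vertex 3.36 0.08 22.82
      vertex 0.92 1.58 22.82
    endloop
  endfacet
  facet normal 0.1497 -0.9887 0.0000
    outer loop
      vertex 3.36 0.08 0.00
      vertex 6.20 0.51 0.00
      vertex 6.20 0.51 22.82
    endloop
  endfacet
  facet normal 0.1497 -0.9887 0.0000
    outer loop
      vertex 3.36 0.08 0.00
      vertex 6.20 0.51 22.82
      vertex 3.36 0.08 22.82
    endloop
  endfacet
  facet normal 0.7511 -0.6602 0.0000
    outer loop
      vertex 6.20 0.51 0.00
      vertex 8.09 2.66 0.00
      vertex 8.09 2.66 22.82
    endloop
  endfacet
  facet normal 0.7511 -0.6602 0.0000
    outer loop
      vertex 6.20 0.51 0.00
      vertex 8.09 2.66 22.82
      vertex 6.20 0.51 22.82
    endloop
  endfacet
  facet normal 0.9997 -0.0244 0.0000
    outer loop
      vertex 8.09 2.66 0.00
      vertex 8.16 5.53 0.00
      vertex 8.16 5.53 22.82
    endloop
  endfacet
  facet normal 0.9997 -0.0244 0.0000
    outer loop
      vertex 8.09 2.66 0.00
      vertex 8.16 5.53 22.82
      vertex 8.09 2.66 22.82
    endloop
  endfacet
endsolid part

The G0 Z moves step by Δz≈3.80 mm. Every layer's G1 loop is the same polygon, so the solid is a straight extrusion of it from z=0 to z≈22.8. Closing with flat bottom and top caps and triangulating gives 32 facets — a regular 9-sided prism (a cylinder approximated with 9 flat sides), circumscribed radius ≈ 4.19 mm, height ≈ 22.8 mm.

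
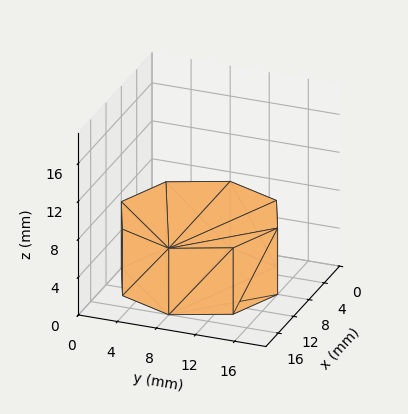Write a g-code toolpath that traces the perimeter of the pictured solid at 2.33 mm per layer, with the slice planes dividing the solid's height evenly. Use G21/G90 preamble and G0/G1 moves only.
Reading the render: the shape is a regular 8-sided prism (a cylinder approximated with 8 flat sides), circumscribed radius ≈ 8 mm, height ≈ 7 mm (dimensions read to the nearest mm from the axis ticks). For the g-code, the solid's height is divided into equal slices at the stated Δz and each level perimeter traced with G1 moves after a G0 lift.

; perimeter-only toolpath
G21 ; units = mm
G90 ; absolute positioning
G28 ; home
; layer 1
G0 Z2.33
G0 X16.00 Y8.00
G1 X13.66 Y13.66
G1 X8.00 Y16.00
G1 X2.34 Y13.66
G1 X0.00 Y8.00
G1 X2.34 Y2.34
G1 X8.00 Y0.00
G1 X13.66 Y2.34
G1 X16.00 Y8.00
; layer 2
G0 Z4.67
G0 X16.00 Y8.00
G1 X13.66 Y13.66
G1 X8.00 Y16.00
G1 X2.34 Y13.66
G1 X0.00 Y8.00
G1 X2.34 Y2.34
G1 X8.00 Y0.00
G1 X13.66 Y2.34
G1 X16.00 Y8.00
; layer 3
G0 Z7.00
G0 X16.00 Y8.00
G1 X13.66 Y13.66
G1 X8.00 Y16.00
G1 X2.34 Y13.66
G1 X0.00 Y8.00
G1 X2.34 Y2.34
G1 X8.00 Y0.00
G1 X13.66 Y2.34
G1 X16.00 Y8.00
M2 ; end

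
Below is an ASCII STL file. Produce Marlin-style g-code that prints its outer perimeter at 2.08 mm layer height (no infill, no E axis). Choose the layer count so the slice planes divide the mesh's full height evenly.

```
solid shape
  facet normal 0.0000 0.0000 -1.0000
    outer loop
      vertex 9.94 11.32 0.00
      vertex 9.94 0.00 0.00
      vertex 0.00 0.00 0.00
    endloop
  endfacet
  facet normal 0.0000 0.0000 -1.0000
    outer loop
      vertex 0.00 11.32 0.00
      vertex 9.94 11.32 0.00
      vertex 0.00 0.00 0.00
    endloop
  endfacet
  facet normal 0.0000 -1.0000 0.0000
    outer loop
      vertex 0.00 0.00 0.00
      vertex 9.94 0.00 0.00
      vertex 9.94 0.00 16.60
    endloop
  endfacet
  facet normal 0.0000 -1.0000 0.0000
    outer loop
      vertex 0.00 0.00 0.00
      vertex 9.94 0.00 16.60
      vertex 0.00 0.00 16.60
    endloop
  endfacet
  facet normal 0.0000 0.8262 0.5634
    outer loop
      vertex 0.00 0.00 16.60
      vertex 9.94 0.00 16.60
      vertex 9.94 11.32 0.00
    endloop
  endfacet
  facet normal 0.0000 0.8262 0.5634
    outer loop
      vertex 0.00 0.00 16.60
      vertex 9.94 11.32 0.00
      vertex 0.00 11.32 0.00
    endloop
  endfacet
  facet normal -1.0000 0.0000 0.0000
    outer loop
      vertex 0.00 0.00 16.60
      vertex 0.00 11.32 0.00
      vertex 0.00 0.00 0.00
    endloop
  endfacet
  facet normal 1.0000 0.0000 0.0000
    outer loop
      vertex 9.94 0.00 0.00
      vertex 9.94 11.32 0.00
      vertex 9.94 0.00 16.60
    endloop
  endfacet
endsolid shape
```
; perimeter-only toolpath
G21 ; units = mm
G90 ; absolute positioning
G28 ; home
; layer 1
G0 Z2.08
G0 X0.00 Y0.00
G1 X9.94 Y0.00
G1 X9.94 Y9.91
G1 X0.00 Y9.91
G1 X0.00 Y0.00
; layer 2
G0 Z4.15
G0 X0.00 Y0.00
G1 X9.94 Y0.00
G1 X9.94 Y8.49
G1 X0.00 Y8.49
G1 X0.00 Y0.00
; layer 3
G0 Z6.23
G0 X0.00 Y0.00
G1 X9.94 Y0.00
G1 X9.94 Y7.08
G1 X0.00 Y7.08
G1 X0.00 Y0.00
; layer 4
G0 Z8.30
G0 X0.00 Y0.00
G1 X9.94 Y0.00
G1 X9.94 Y5.66
G1 X0.00 Y5.66
G1 X0.00 Y0.00
; layer 5
G0 Z10.38
G0 X0.00 Y0.00
G1 X9.94 Y0.00
G1 X9.94 Y4.25
G1 X0.00 Y4.25
G1 X0.00 Y0.00
; layer 6
G0 Z12.45
G0 X0.00 Y0.00
G1 X9.94 Y0.00
G1 X9.94 Y2.83
G1 X0.00 Y2.83
G1 X0.00 Y0.00
; layer 7
G0 Z14.53
G0 X0.00 Y0.00
G1 X9.94 Y0.00
G1 X9.94 Y1.42
G1 X0.00 Y1.42
G1 X0.00 Y0.00
M2 ; end

The solid is a wedge (ramp): 9.94 × 11.3 mm base, rising to 16.6 mm along the y=0 edge and sloping linearly to z=0 at y=11.3. Slicing at Δz = 2.08 mm — 8 equal slices spanning the solid's height, so layer i sits at z = i·h/8 — gives 7 non-empty perimeters. Each is a 4-segment closed polygon; G0 lifts to the layer z and rapids to the start vertex, then G1 traces the edges. The cross-section shrinks linearly with z (the slice at the apex is degenerate and omitted).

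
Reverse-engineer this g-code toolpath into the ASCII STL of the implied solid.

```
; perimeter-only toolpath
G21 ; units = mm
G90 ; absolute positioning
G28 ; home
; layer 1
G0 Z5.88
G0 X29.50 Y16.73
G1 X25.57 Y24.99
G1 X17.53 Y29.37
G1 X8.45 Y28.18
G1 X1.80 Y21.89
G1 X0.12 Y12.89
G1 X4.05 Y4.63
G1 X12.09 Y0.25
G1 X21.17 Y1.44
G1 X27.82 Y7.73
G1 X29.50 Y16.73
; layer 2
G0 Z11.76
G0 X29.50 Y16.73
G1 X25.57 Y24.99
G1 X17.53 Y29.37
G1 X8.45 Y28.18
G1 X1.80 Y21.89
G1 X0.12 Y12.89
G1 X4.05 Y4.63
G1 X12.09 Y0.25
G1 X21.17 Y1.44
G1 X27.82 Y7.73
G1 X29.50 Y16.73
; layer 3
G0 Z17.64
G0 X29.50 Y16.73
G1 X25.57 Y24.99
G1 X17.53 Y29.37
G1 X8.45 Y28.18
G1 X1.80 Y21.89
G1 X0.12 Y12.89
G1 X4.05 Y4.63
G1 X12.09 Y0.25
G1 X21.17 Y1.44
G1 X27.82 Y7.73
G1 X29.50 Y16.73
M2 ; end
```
solid part
  facet normal 0.0000 0.0000 -1.0000
    outer loop
      vertex 17.53 29.37 0.00
      vertex 25.57 24.99 0.00
      vertex 29.50 16.73 0.00
    endloop
  endfacet
  facet normal 0.0000 0.0000 -1.0000
    outer loop
      vertex 8.45 28.18 0.00
      vertex 17.53 29.37 0.00
      vertex 29.50 16.73 0.00
    endloop
  endfacet
  facet normal 0.0000 0.0000 -1.0000
    outer loop
      vertex 1.80 21.89 0.00
      vertex 8.45 28.18 0.00
      vertex 29.50 16.73 0.00
    endloop
  endfacet
  facet normal 0.0000 0.0000 -1.0000
    outer loop
      vertex 0.12 12.89 0.00
      vertex 1.80 21.89 0.00
      vertex 29.50 16.73 0.00
    endloop
  endfacet
  facet normal 0.0000 0.0000 -1.0000
    outer loop
      vertex 4.05 4.63 0.00
      vertex 0.12 12.89 0.00
      vertex 29.50 16.73 0.00
    endloop
  endfacet
  facet normal 0.0000 0.0000 -1.0000
    outer loop
      vertex 12.09 0.25 0.00
      vertex 4.05 4.63 0.00
      vertex 29.50 16.73 0.00
    endloop
  endfacet
  facet normal 0.0000 0.0000 -1.0000
    outer loop
      vertex 21.17 1.44 0.00
      vertex 12.09 0.25 0.00
      vertex 29.50 16.73 0.00
    endloop
  endfacet
  facet normal 0.0000 0.0000 -1.0000
    outer loop
      vertex 27.82 7.73 0.00
      vertex 21.17 1.44 0.00
      vertex 29.50 16.73 0.00
    endloop
  endfacet
  facet normal 0.0000 0.0000 1.0000
    outer loop
      vertex 29.50 16.73 17.64
      vertex 25.57 24.99 17.64
      vertex 17.53 29.37 17.64
    endloop
  endfacet
  facet normal 0.0000 0.0000 1.0000
    outer loop
      vertex 29.50 16.73 17.64
      vertex 17.53 29.37 17.64
      vertex 8.45 28.18 17.64
    endloop
  endfacet
  facet normal 0.0000 0.0000 1.0000
    outer loop
      vertex 29.50 16.73 17.64
      vertex 8.45 28.18 17.64
      vertex 1.80 21.89 17.64
    endloop
  endfacet
  facet normal 0.0000 0.0000 1.0000
    outer loop
      vertex 29.50 16.73 17.64
      vertex 1.80 21.89 17.64
      vertex 0.12 12.89 17.64
    endloop
  endfacet
  facet normal 0.0000 0.0000 1.0000
    outer loop
      vertex 29.50 16.73 17.64
      vertex 0.12 12.89 17.64
      vertex 4.05 4.63 17.64
    endloop
  endfacet
  facet normal 0.0000 0.0000 1.0000
    outer loop
      vertex 29.50 16.73 17.64
      vertex 4.05 4.63 17.64
      vertex 12.09 0.25 17.64
    endloop
  endfacet
  facet normal 0.0000 0.0000 1.0000
    outer loop
      vertex 29.50 16.73 17.64
      vertex 12.09 0.25 17.64
      vertex 21.17 1.44 17.64
    endloop
  endfacet
  facet normal 0.0000 0.0000 1.0000
    outer loop
      vertex 29.50 16.73 17.64
      vertex 21.17 1.44 17.64
      vertex 27.82 7.73 17.64
    endloop
  endfacet
  facet normal 0.9030 0.4296 0.0000
    outer loop
      vertex 29.50 16.73 0.00
      vertex 25.57 24.99 0.00
      vertex 25.57 24.99 17.64
    endloop
  endfacet
  facet normal 0.9030 0.4296 0.0000
    outer loop
      vertex 29.50 16.73 0.00
      vertex 25.57 24.99 17.64
      vertex 29.50 16.73 17.64
    endloop
  endfacet
  facet normal 0.4784 0.8781 0.0000
    outer loop
      vertex 25.57 24.99 0.00
      vertex 17.53 29.37 0.00
      vertex 17.53 29.37 17.64
    endloop
  endfacet
  facet normal 0.4784 0.8781 0.0000
    outer loop
      vertex 25.57 24.99 0.00
      vertex 17.53 29.37 17.64
      vertex 25.57 24.99 17.64
    endloop
  endfacet
  facet normal -0.1299 0.9915 0.0000
    outer loop
      vertex 17.53 29.37 0.00
      vertex 8.45 28.18 0.00
      vertex 8.45 28.18 17.64
    endloop
  endfacet
  facet normal -0.1299 0.9915 0.0000
    outer loop
      vertex 17.53 29.37 0.00
      vertex 8.45 28.18 17.64
      vertex 17.53 29.37 17.64
    endloop
  endfacet
  facet normal -0.6872 0.7265 0.0000
    outer loop
      vertex 8.45 28.18 0.00
      vertex 1.80 21.89 0.00
      vertex 1.80 21.89 17.64
    endloop
  endfacet
  facet normal -0.6872 0.7265 0.0000
    outer loop
      vertex 8.45 28.18 0.00
      vertex 1.80 21.89 17.64
      vertex 8.45 28.18 17.64
    endloop
  endfacet
  facet normal -0.9830 0.1835 0.0000
    outer loop
      vertex 1.80 21.89 0.00
      vertex 0.12 12.89 0.00
      vertex 0.12 12.89 17.64
    endloop
  endfacet
  facet normal -0.9830 0.1835 0.0000
    outer loop
      vertex 1.80 21.89 0.00
      vertex 0.12 12.89 17.64
      vertex 1.80 21.89 17.64
    endloop
  endfacet
  facet normal -0.9030 -0.4296 0.0000
    outer loop
      vertex 0.12 12.89 0.00
      vertex 4.05 4.63 0.00
      vertex 4.05 4.63 17.64
    endloop
  endfacet
  facet normal -0.9030 -0.4296 0.0000
    outer loop
      vertex 0.12 12.89 0.00
      vertex 4.05 4.63 17.64
      vertex 0.12 12.89 17.64
    endloop
  endfacet
  facet normal -0.4784 -0.8781 0.0000
    outer loop
      vertex 4.05 4.63 0.00
      vertex 12.09 0.25 0.00
      vertex 12.09 0.25 17.64
    endloop
  endfacet
  facet normal -0.4784 -0.8781 0.0000
    outer loop
      vertex 4.05 4.63 0.00
      vertex 12.09 0.25 17.64
      vertex 4.05 4.63 17.64
    endloop
  endfacet
  facet normal 0.1299 -0.9915 0.0000
    outer loop
      vertex 12.09 0.25 0.00
      vertex 21.17 1.44 0.00
      vertex 21.17 1.44 17.64
    endloop
  endfacet
  facet normal 0.1299 -0.9915 0.0000
    outer loop
      vertex 12.09 0.25 0.00
      vertex 21.17 1.44 17.64
      vertex 12.09 0.25 17.64
    endloop
  endfacet
  facet normal 0.6872 -0.7265 0.0000
    outer loop
      vertex 21.17 1.44 0.00
      vertex 27.82 7.73 0.00
      vertex 27.82 7.73 17.64
    endloop
  endfacet
  facet normal 0.6872 -0.7265 0.0000
    outer loop
      vertex 21.17 1.44 0.00
      vertex 27.82 7.73 17.64
      vertex 21.17 1.44 17.64
    endloop
  endfacet
  facet normal 0.9830 -0.1835 0.0000
    outer loop
      vertex 27.82 7.73 0.00
      vertex 29.50 16.73 0.00
      vertex 29.50 16.73 17.64
    endloop
  endfacet
  facet normal 0.9830 -0.1835 0.0000
    outer loop
      vertex 27.82 7.73 0.00
      vertex 29.50 16.73 17.64
      vertex 27.82 7.73 17.64
    endloop
  endfacet
endsolid part

The G0 Z moves step by Δz≈5.88 mm. Every layer's G1 loop is the same polygon, so the solid is a straight extrusion of it from z=0 to z≈17.6. Closing with flat bottom and top caps and triangulating gives 36 facets — a regular 10-sided prism (a cylinder approximated with 10 flat sides), circumscribed radius ≈ 14.8 mm, height ≈ 17.6 mm.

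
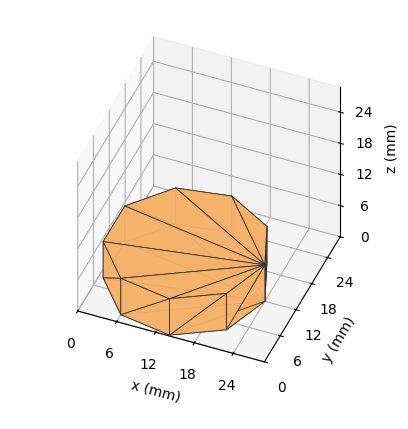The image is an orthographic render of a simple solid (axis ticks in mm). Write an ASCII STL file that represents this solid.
Reading the render: the shape is a regular 9-sided prism (a cylinder approximated with 9 flat sides), circumscribed radius ≈ 12 mm, height ≈ 7 mm (dimensions read to the nearest mm from the axis ticks). For the STL, each face is triangulated and given an outward normal.

solid part
  facet normal 0.0000 0.0000 -1.0000
    outer loop
      vertex 14.08 23.82 0.00
      vertex 21.19 19.71 0.00
      vertex 24.00 12.00 0.00
    endloop
  endfacet
  facet normal 0.0000 0.0000 -1.0000
    outer loop
      vertex 6.00 22.39 0.00
      vertex 14.08 23.82 0.00
      vertex 24.00 12.00 0.00
    endloop
  endfacet
  facet normal 0.0000 0.0000 -1.0000
    outer loop
      vertex 0.72 16.10 0.00
      vertex 6.00 22.39 0.00
      vertex 24.00 12.00 0.00
    endloop
  endfacet
  facet normal 0.0000 0.0000 -1.0000
    outer loop
      vertex 0.72 7.90 0.00
      vertex 0.72 16.10 0.00
      vertex 24.00 12.00 0.00
    endloop
  endfacet
  facet normal 0.0000 0.0000 -1.0000
    outer loop
      vertex 6.00 1.61 0.00
      vertex 0.72 7.90 0.00
      vertex 24.00 12.00 0.00
    endloop
  endfacet
  facet normal 0.0000 0.0000 -1.0000
    outer loop
      vertex 14.08 0.18 0.00
      vertex 6.00 1.61 0.00
      vertex 24.00 12.00 0.00
    endloop
  endfacet
  facet normal 0.0000 0.0000 -1.0000
    outer loop
      vertex 21.19 4.29 0.00
      vertex 14.08 0.18 0.00
      vertex 24.00 12.00 0.00
    endloop
  endfacet
  facet normal 0.0000 0.0000 1.0000
    outer loop
      vertex 24.00 12.00 7.00
      vertex 21.19 19.71 7.00
      vertex 14.08 23.82 7.00
    endloop
  endfacet
  facet normal 0.0000 0.0000 1.0000
    outer loop
      vertex 24.00 12.00 7.00
      vertex 14.08 23.82 7.00
      vertex 6.00 22.39 7.00
    endloop
  endfacet
  facet normal 0.0000 0.0000 1.0000
    outer loop
      vertex 24.00 12.00 7.00
      vertex 6.00 22.39 7.00
      vertex 0.72 16.10 7.00
    endloop
  endfacet
  facet normal 0.0000 0.0000 1.0000
    outer loop
      vertex 24.00 12.00 7.00
      vertex 0.72 16.10 7.00
      vertex 0.72 7.90 7.00
    endloop
  endfacet
  facet normal 0.0000 0.0000 1.0000
    outer loop
      vertex 24.00 12.00 7.00
      vertex 0.72 7.90 7.00
      vertex 6.00 1.61 7.00
    endloop
  endfacet
  facet normal 0.0000 0.0000 1.0000
    outer loop
      vertex 24.00 12.00 7.00
      vertex 6.00 1.61 7.00
      vertex 14.08 0.18 7.00
    endloop
  endfacet
  facet normal 0.0000 0.0000 1.0000
    outer loop
      vertex 24.00 12.00 7.00
      vertex 14.08 0.18 7.00
      vertex 21.19 4.29 7.00
    endloop
  endfacet
  facet normal 0.9395 0.3424 0.0000
    outer loop
      vertex 24.00 12.00 0.00
      vertex 21.19 19.71 0.00
      vertex 21.19 19.71 7.00
    endloop
  endfacet
  facet normal 0.9395 0.3424 0.0000
    outer loop
      vertex 24.00 12.00 0.00
      vertex 21.19 19.71 7.00
      vertex 24.00 12.00 7.00
    endloop
  endfacet
  facet normal 0.5005 0.8658 0.0000
    outer loop
      vertex 21.19 19.71 0.00
      vertex 14.08 23.82 0.00
      vertex 14.08 23.82 7.00
    endloop
  endfacet
  facet normal 0.5005 0.8658 0.0000
    outer loop
      vertex 21.19 19.71 0.00
      vertex 14.08 23.82 7.00
      vertex 21.19 19.71 7.00
    endloop
  endfacet
  facet normal -0.1743 0.9847 0.0000
    outer loop
      vertex 14.08 23.82 0.00
      vertex 6.00 22.39 0.00
      vertex 6.00 22.39 7.00
    endloop
  endfacet
  facet normal -0.1743 0.9847 0.0000
    outer loop
      vertex 14.08 23.82 0.00
      vertex 6.00 22.39 7.00
      vertex 14.08 23.82 7.00
    endloop
  endfacet
  facet normal -0.7659 0.6429 0.0000
    outer loop
      vertex 6.00 22.39 0.00
      vertex 0.72 16.10 0.00
      vertex 0.72 16.10 7.00
    endloop
  endfacet
  facet normal -0.7659 0.6429 0.0000
    outer loop
      vertex 6.00 22.39 0.00
      vertex 0.72 16.10 7.00
      vertex 6.00 22.39 7.00
    endloop
  endfacet
  facet normal -1.0000 0.0000 0.0000
    outer loop
      vertex 0.72 16.10 0.00
      vertex 0.72 7.90 0.00
      vertex 0.72 7.90 7.00
    endloop
  endfacet
  facet normal -1.0000 0.0000 0.0000
    outer loop
      vertex 0.72 16.10 0.00
      vertex 0.72 7.90 7.00
      vertex 0.72 16.10 7.00
    endloop
  endfacet
  facet normal -0.7659 -0.6429 0.0000
    outer loop
      vertex 0.72 7.90 0.00
      vertex 6.00 1.61 0.00
      vertex 6.00 1.61 7.00
    endloop
  endfacet
  facet normal -0.7659 -0.6429 0.0000
    outer loop
      vertex 0.72 7.90 0.00
      vertex 6.00 1.61 7.00
      vertex 0.72 7.90 7.00
    endloop
  endfacet
  facet normal -0.1743 -0.9847 0.0000
    outer loop
      vertex 6.00 1.61 0.00
      vertex 14.08 0.18 0.00
      vertex 14.08 0.18 7.00
    endloop
  endfacet
  facet normal -0.1743 -0.9847 0.0000
    outer loop
      vertex 6.00 1.61 0.00
      vertex 14.08 0.18 7.00
      vertex 6.00 1.61 7.00
    endloop
  endfacet
  facet normal 0.5005 -0.8658 0.0000
    outer loop
      vertex 14.08 0.18 0.00
      vertex 21.19 4.29 0.00
      vertex 21.19 4.29 7.00
    endloop
  endfacet
  facet normal 0.5005 -0.8658 0.0000
    outer loop
      vertex 14.08 0.18 0.00
      vertex 21.19 4.29 7.00
      vertex 14.08 0.18 7.00
    endloop
  endfacet
  facet normal 0.9395 -0.3424 0.0000
    outer loop
      vertex 21.19 4.29 0.00
      vertex 24.00 12.00 0.00
      vertex 24.00 12.00 7.00
    endloop
  endfacet
  facet normal 0.9395 -0.3424 0.0000
    outer loop
      vertex 21.19 4.29 0.00
      vertex 24.00 12.00 7.00
      vertex 21.19 4.29 7.00
    endloop
  endfacet
endsolid part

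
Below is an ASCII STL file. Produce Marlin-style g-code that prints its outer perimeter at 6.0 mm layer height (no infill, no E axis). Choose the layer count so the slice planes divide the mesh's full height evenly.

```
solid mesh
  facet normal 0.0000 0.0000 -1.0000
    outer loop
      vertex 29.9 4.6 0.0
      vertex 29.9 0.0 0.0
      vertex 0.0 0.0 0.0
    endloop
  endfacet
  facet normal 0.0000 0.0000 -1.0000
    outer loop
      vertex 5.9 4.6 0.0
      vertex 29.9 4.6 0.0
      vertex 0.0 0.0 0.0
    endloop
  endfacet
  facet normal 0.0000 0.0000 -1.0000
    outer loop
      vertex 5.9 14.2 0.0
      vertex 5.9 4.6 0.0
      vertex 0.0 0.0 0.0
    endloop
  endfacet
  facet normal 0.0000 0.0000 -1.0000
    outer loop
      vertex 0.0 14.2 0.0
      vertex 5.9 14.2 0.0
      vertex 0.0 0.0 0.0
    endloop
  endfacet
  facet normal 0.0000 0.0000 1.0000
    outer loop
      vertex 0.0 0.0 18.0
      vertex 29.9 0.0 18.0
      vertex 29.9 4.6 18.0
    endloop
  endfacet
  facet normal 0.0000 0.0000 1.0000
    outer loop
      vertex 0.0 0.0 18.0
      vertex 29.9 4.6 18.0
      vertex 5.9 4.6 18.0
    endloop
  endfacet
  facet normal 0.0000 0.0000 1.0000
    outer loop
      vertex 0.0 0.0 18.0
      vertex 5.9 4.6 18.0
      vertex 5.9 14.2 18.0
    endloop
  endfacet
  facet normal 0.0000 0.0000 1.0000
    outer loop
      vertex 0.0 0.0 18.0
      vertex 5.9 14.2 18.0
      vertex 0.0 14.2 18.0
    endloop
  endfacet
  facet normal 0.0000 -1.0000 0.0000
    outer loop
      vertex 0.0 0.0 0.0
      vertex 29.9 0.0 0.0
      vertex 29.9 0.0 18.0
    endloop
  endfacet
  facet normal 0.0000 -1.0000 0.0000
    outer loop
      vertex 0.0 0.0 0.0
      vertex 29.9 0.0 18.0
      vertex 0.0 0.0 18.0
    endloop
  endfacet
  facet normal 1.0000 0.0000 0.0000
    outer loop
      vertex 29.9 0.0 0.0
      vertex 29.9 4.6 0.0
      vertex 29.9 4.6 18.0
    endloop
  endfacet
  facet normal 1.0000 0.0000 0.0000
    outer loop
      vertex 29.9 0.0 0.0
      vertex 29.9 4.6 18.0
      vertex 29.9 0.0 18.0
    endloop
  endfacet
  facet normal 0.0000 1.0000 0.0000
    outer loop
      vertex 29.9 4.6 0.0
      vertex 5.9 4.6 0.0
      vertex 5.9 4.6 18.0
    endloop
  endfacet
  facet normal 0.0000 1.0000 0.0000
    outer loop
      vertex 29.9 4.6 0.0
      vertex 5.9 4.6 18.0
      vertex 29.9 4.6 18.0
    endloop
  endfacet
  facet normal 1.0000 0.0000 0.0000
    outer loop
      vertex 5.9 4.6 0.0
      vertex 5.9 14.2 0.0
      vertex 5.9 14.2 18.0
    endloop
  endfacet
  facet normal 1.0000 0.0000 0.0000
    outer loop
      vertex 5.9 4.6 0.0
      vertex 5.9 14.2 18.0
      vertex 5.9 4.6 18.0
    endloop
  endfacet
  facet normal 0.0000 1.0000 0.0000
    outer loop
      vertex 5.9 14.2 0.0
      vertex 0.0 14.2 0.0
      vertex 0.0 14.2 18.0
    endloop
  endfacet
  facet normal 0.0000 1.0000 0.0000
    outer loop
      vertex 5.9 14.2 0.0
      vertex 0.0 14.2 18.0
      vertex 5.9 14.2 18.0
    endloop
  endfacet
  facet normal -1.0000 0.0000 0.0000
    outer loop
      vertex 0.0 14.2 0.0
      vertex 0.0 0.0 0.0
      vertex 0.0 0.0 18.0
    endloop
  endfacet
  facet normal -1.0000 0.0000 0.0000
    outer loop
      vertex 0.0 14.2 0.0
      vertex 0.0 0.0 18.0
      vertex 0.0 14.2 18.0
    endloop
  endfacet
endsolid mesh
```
; perimeter-only toolpath
G21 ; units = mm
G90 ; absolute positioning
G28 ; home
; layer 1
G0 Z6.0
G0 X0.0 Y0.0
G1 X29.9 Y0.0
G1 X29.9 Y4.6
G1 X5.9 Y4.6
G1 X5.9 Y14.2
G1 X0.0 Y14.2
G1 X0.0 Y0.0
; layer 2
G0 Z12.0
G0 X0.0 Y0.0
G1 X29.9 Y0.0
G1 X29.9 Y4.6
G1 X5.9 Y4.6
G1 X5.9 Y14.2
G1 X0.0 Y14.2
G1 X0.0 Y0.0
; layer 3
G0 Z18.0
G0 X0.0 Y0.0
G1 X29.9 Y0.0
G1 X29.9 Y4.6
G1 X5.9 Y4.6
G1 X5.9 Y14.2
G1 X0.0 Y14.2
G1 X0.0 Y0.0
M2 ; end

The solid is an L-shaped prism: outer 29.9 × 14.2 mm, arm thicknesses ≈ 4.6 mm (horizontal) and 5.9 mm (vertical), extruded 18 mm in z. Slicing at Δz = 6.0 mm — 3 equal slices spanning the solid's height, so layer i sits at z = i·h/3 — gives 3 non-empty perimeters. Each is a 6-segment closed polygon; G0 lifts to the layer z and rapids to the start vertex, then G1 traces the edges.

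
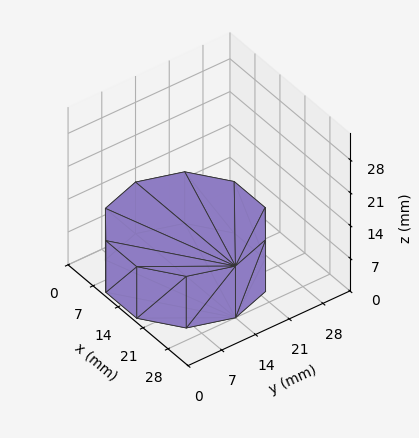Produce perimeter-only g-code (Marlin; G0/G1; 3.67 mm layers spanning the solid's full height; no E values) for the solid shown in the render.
Reading the render: the shape is a regular 10-sided prism (a cylinder approximated with 10 flat sides), circumscribed radius ≈ 14 mm, height ≈ 11 mm (dimensions read to the nearest mm from the axis ticks). For the g-code, the solid's height is divided into equal slices at the stated Δz and each level perimeter traced with G1 moves after a G0 lift.

; perimeter-only toolpath
G21 ; units = mm
G90 ; absolute positioning
G28 ; home
; layer 1
G0 Z3.67
G0 X28.00 Y14.00
G1 X25.33 Y22.23
G1 X18.33 Y27.31
G1 X9.67 Y27.31
G1 X2.67 Y22.23
G1 X0.00 Y14.00
G1 X2.67 Y5.77
G1 X9.67 Y0.69
G1 X18.33 Y0.69
G1 X25.33 Y5.77
G1 X28.00 Y14.00
; layer 2
G0 Z7.33
G0 X28.00 Y14.00
G1 X25.33 Y22.23
G1 X18.33 Y27.31
G1 X9.67 Y27.31
G1 X2.67 Y22.23
G1 X0.00 Y14.00
G1 X2.67 Y5.77
G1 X9.67 Y0.69
G1 X18.33 Y0.69
G1 X25.33 Y5.77
G1 X28.00 Y14.00
; layer 3
G0 Z11.00
G0 X28.00 Y14.00
G1 X25.33 Y22.23
G1 X18.33 Y27.31
G1 X9.67 Y27.31
G1 X2.67 Y22.23
G1 X0.00 Y14.00
G1 X2.67 Y5.77
G1 X9.67 Y0.69
G1 X18.33 Y0.69
G1 X25.33 Y5.77
G1 X28.00 Y14.00
M2 ; end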